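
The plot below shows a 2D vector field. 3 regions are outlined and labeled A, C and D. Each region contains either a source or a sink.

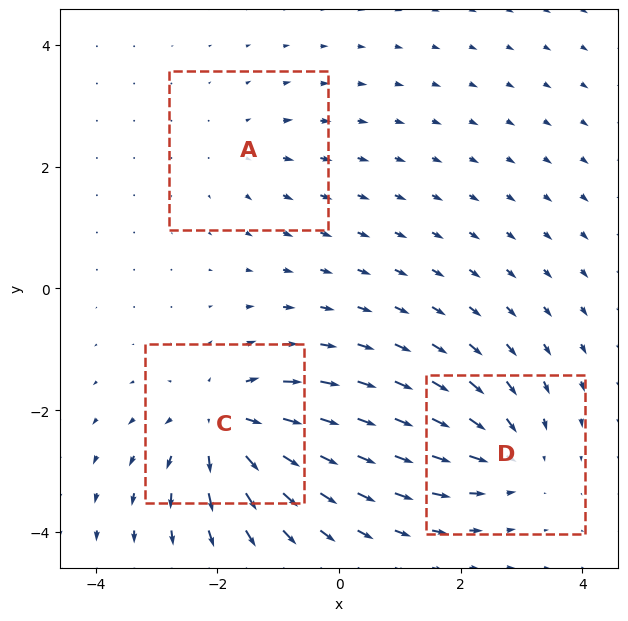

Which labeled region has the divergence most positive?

C

Divergence at each region's feature centre — A: about +2, C: about +5, D: about -3. Region C is most positive.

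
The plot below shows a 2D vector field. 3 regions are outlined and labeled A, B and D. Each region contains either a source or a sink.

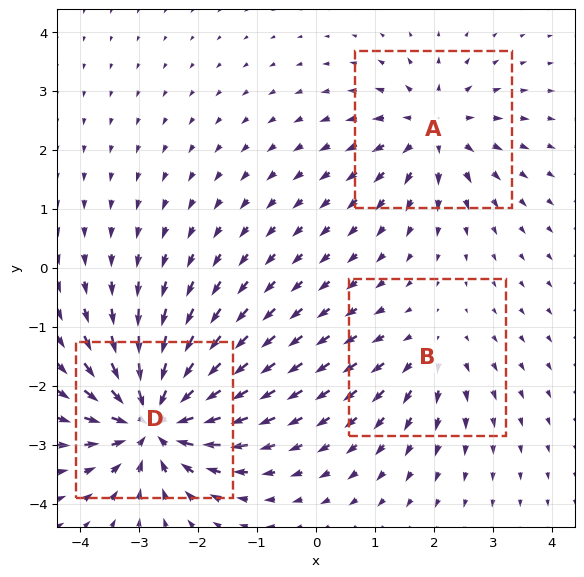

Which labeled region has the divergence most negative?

D

Divergence at each region's feature centre — A: about +4, B: about +2, D: about -6. Region D is most negative.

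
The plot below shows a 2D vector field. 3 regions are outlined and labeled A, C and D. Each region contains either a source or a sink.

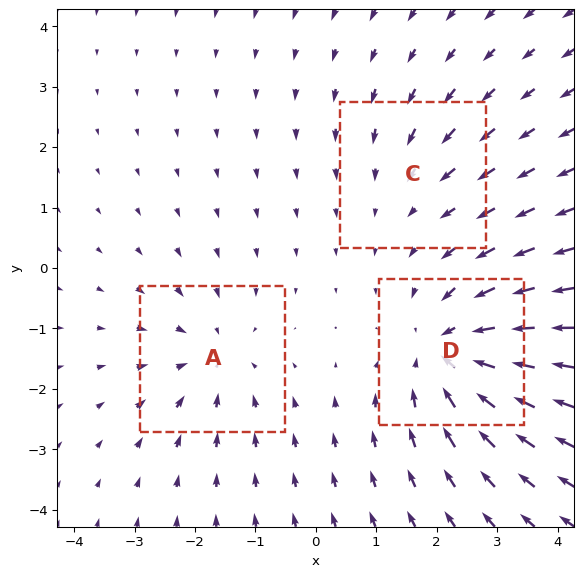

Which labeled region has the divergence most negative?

D

Divergence at each region's feature centre — A: about -3, C: about -2, D: about -5. Region D is most negative.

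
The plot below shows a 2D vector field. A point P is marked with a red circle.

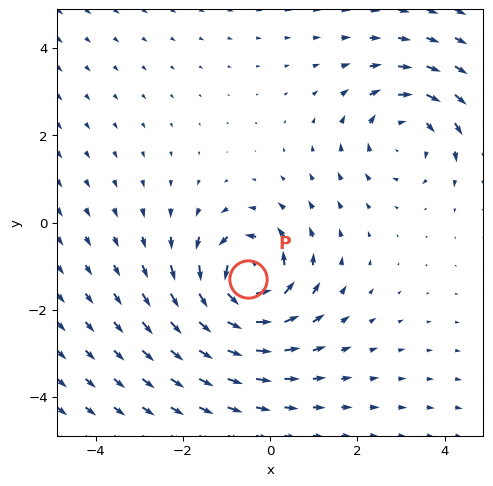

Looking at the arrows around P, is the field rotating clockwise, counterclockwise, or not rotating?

counterclockwise

Near P at (-0.5, -1.3) the arrows circulate counterclockwise. The curl (z-component) there is about +5; positive curl means counterclockwise rotation.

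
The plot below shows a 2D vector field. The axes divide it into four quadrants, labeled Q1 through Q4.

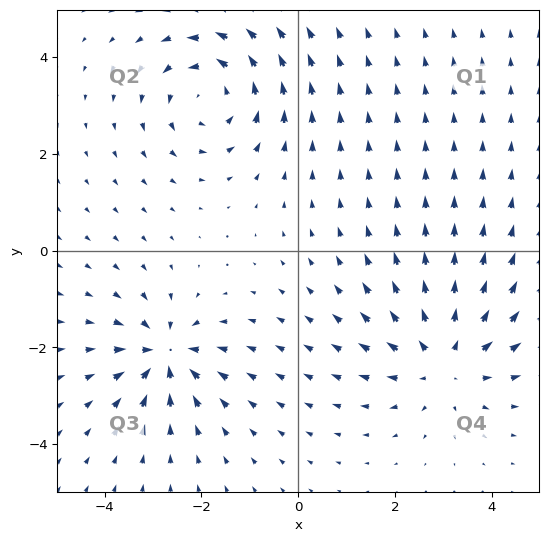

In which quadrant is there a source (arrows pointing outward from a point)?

Q4

The source sits at approximately (3.0, -2.3), which lies in quadrant Q4. The divergence there is about +3, positive as expected for a source.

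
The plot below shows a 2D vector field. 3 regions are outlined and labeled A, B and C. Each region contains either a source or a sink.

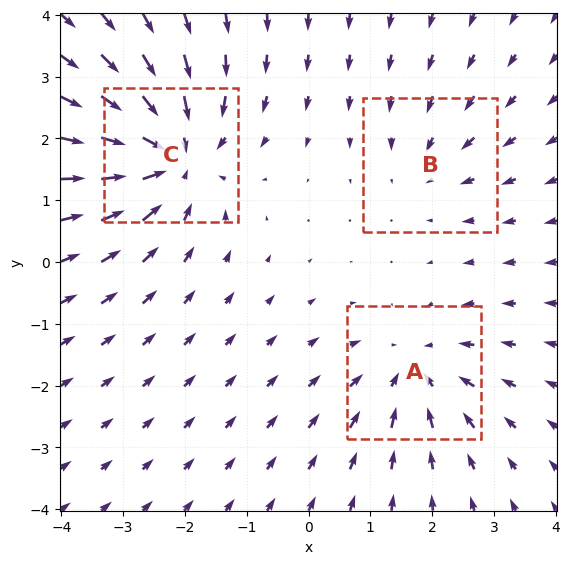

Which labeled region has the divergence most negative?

C

Divergence at each region's feature centre — A: about -3, B: about -2, C: about -5. Region C is most negative.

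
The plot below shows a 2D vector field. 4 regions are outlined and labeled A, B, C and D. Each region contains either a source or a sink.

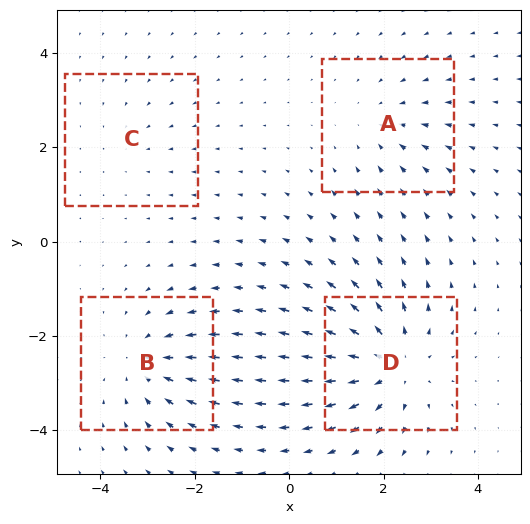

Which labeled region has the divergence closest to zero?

Divergence at each region's feature centre — A: about -3, B: about -5, C: about -2, D: about +6. Region C is closest to zero.

C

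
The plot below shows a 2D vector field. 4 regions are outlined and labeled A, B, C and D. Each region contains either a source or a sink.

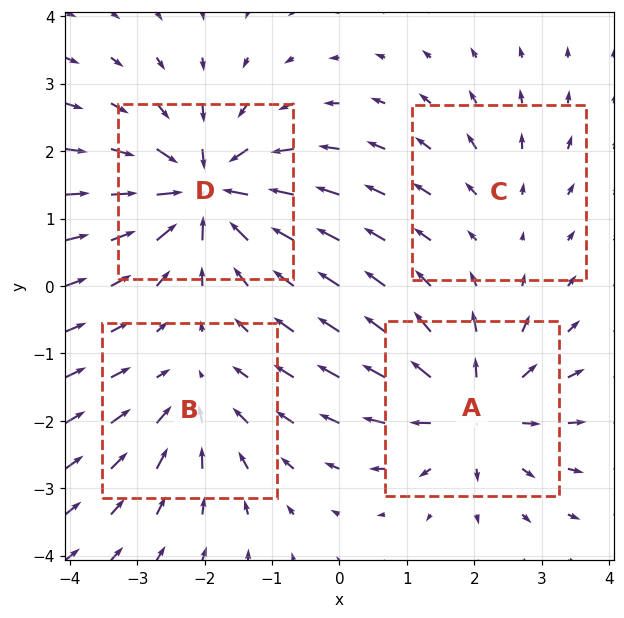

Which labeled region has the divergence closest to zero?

Divergence at each region's feature centre — A: about +6, B: about -3, C: about +2, D: about -7. Region C is closest to zero.

C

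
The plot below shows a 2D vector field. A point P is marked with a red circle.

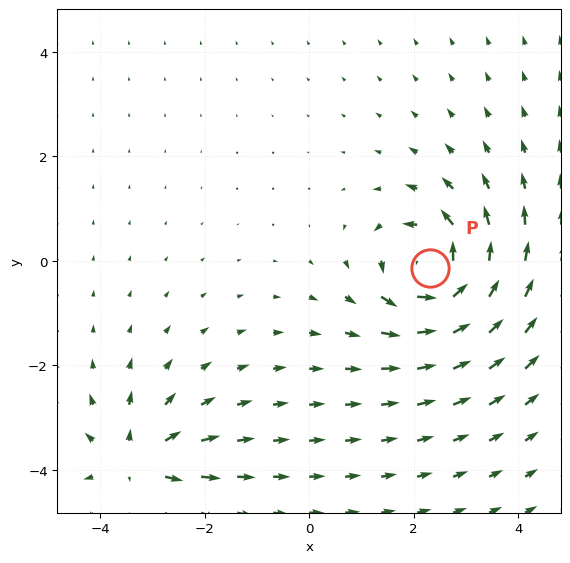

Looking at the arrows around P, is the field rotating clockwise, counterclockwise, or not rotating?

counterclockwise

Near P at (2.3, -0.1) the arrows circulate counterclockwise. The curl (z-component) there is about +6; positive curl means counterclockwise rotation.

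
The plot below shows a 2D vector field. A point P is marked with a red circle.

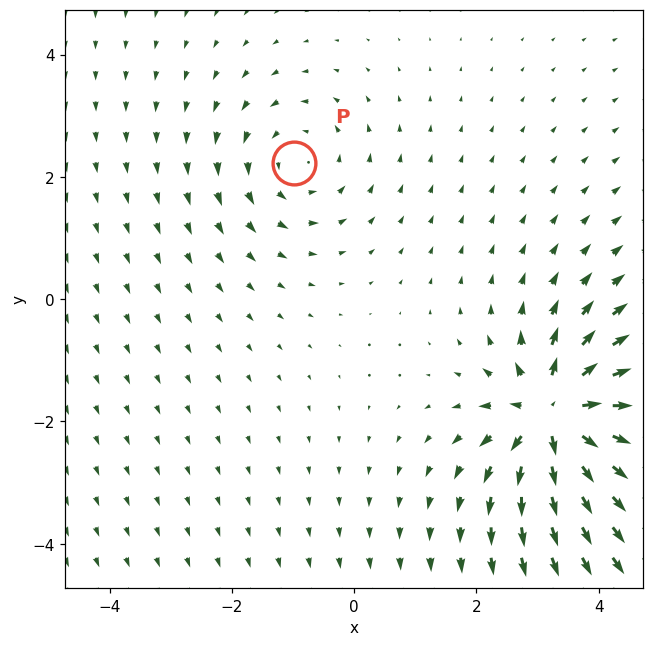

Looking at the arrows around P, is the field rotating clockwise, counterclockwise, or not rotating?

counterclockwise

Near P at (-1.0, 2.2) the arrows circulate counterclockwise. The curl (z-component) there is about +3; positive curl means counterclockwise rotation.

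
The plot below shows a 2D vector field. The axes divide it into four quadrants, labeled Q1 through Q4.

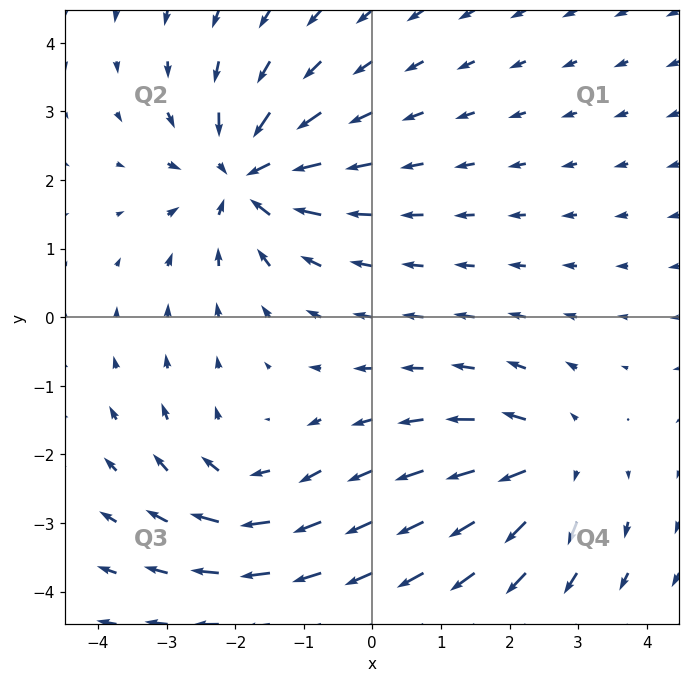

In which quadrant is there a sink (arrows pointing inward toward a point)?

Q2

The sink sits at approximately (-1.8, 2.0), which lies in quadrant Q2. The divergence there is about -5, negative as expected for a sink.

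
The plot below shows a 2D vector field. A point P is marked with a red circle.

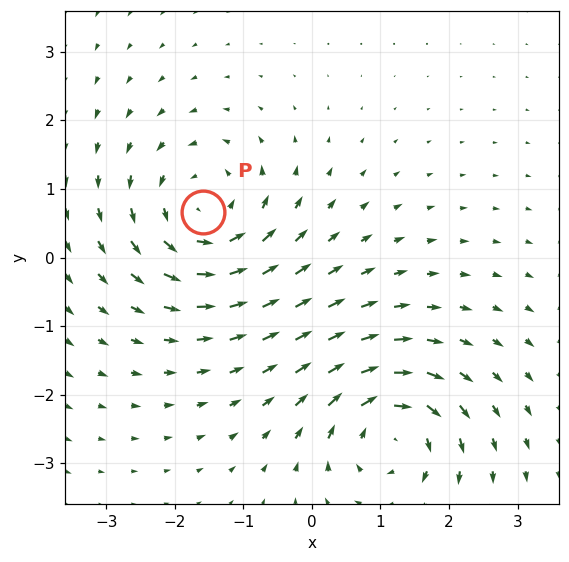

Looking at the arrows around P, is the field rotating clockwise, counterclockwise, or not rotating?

counterclockwise

Near P at (-1.6, 0.7) the arrows circulate counterclockwise. The curl (z-component) there is about +4; positive curl means counterclockwise rotation.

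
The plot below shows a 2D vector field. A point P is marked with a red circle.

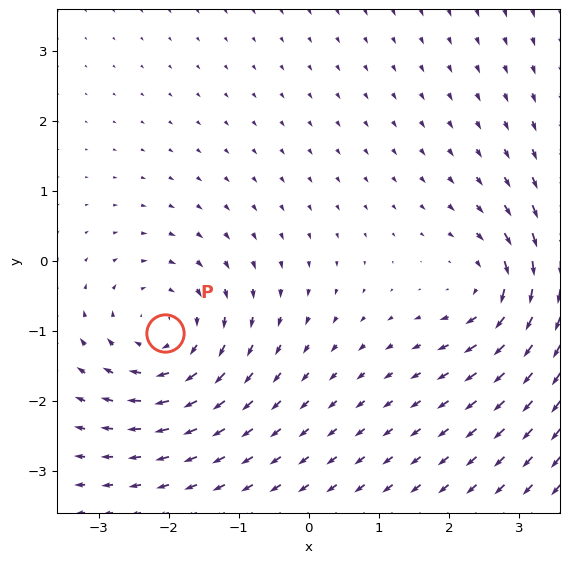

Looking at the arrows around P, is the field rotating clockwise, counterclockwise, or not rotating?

Near P at (-2.1, -1.0) the arrows circulate clockwise. The curl (z-component) there is about -4; negative curl means clockwise rotation.

clockwise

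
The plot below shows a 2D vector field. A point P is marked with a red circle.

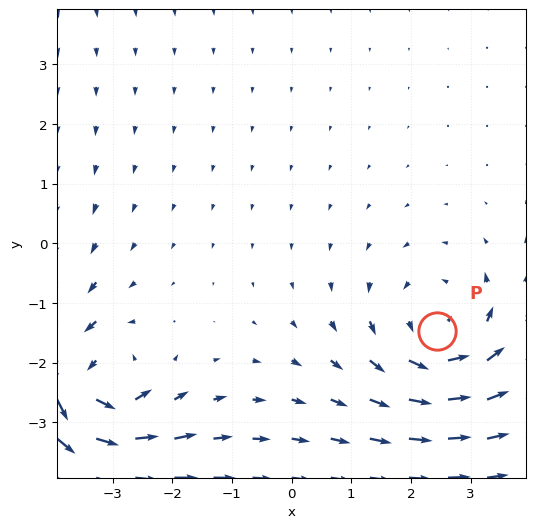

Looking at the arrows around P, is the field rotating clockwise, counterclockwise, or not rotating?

Near P at (2.4, -1.5) the arrows circulate counterclockwise. The curl (z-component) there is about +3; positive curl means counterclockwise rotation.

counterclockwise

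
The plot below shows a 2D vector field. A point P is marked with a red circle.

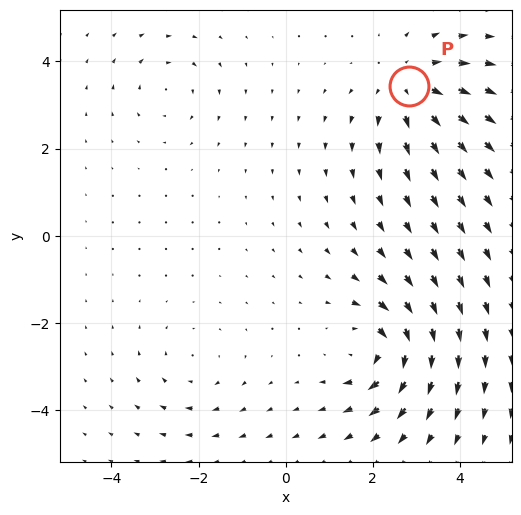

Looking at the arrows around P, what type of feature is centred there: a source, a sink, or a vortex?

At P (2.8, 3.4) the arrows spread outward. Divergence about +4, curl ≈0 — positive divergence with near-zero curl is a source.

source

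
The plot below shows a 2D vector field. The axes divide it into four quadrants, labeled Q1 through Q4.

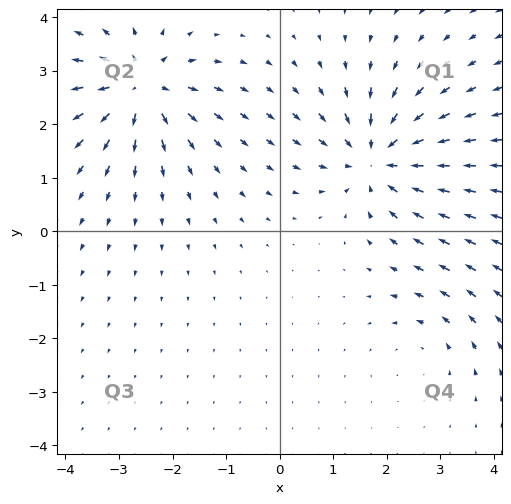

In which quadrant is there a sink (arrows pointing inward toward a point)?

The sink sits at approximately (1.8, 1.4), which lies in quadrant Q1. The divergence there is about -5, negative as expected for a sink.

Q1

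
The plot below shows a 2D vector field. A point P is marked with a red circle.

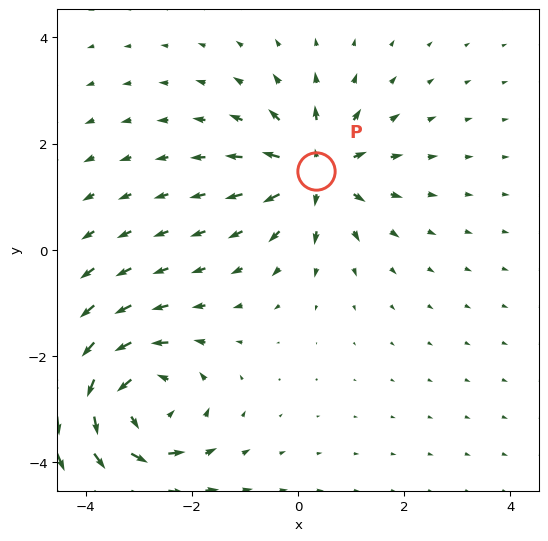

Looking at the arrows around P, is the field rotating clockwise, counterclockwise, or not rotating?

Near P at (0.3, 1.5) the arrows show no circulation. The curl there is ≈0.

not rotating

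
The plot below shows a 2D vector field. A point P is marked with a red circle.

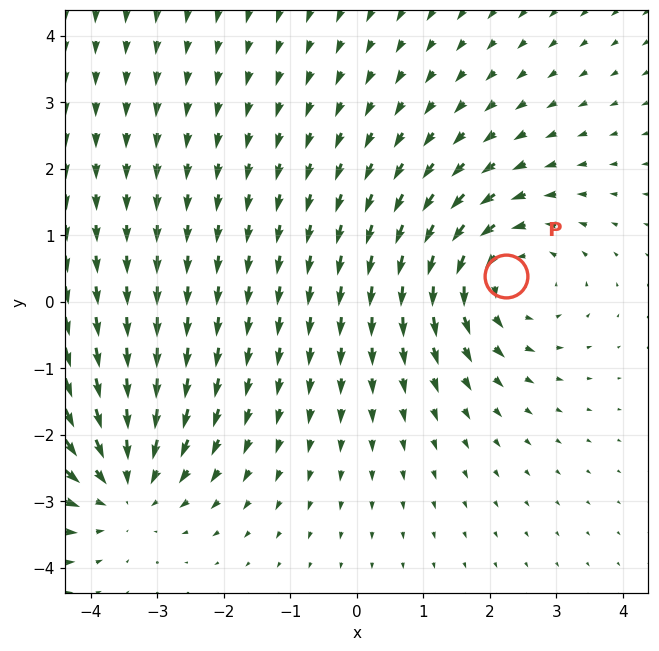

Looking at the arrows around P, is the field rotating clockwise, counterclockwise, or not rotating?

Near P at (2.2, 0.4) the arrows circulate counterclockwise. The curl (z-component) there is about +4; positive curl means counterclockwise rotation.

counterclockwise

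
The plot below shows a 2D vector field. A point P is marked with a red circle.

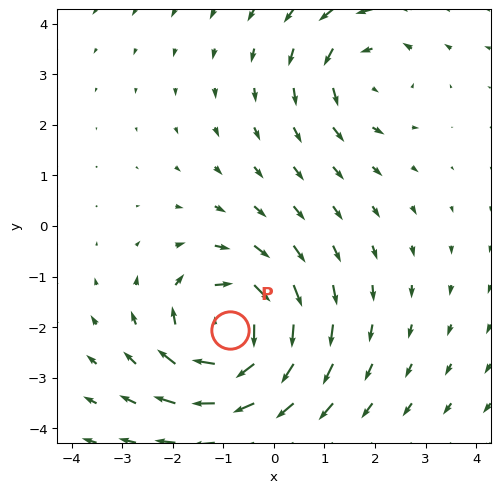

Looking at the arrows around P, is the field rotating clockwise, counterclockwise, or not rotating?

clockwise

Near P at (-0.9, -2.1) the arrows circulate clockwise. The curl (z-component) there is about -4; negative curl means clockwise rotation.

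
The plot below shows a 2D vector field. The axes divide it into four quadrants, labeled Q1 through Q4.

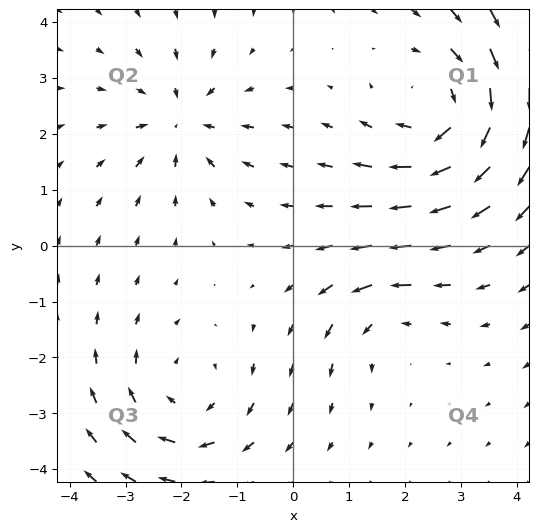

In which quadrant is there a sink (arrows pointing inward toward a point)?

Q2

The sink sits at approximately (-2.0, 2.2), which lies in quadrant Q2. The divergence there is about -4, negative as expected for a sink.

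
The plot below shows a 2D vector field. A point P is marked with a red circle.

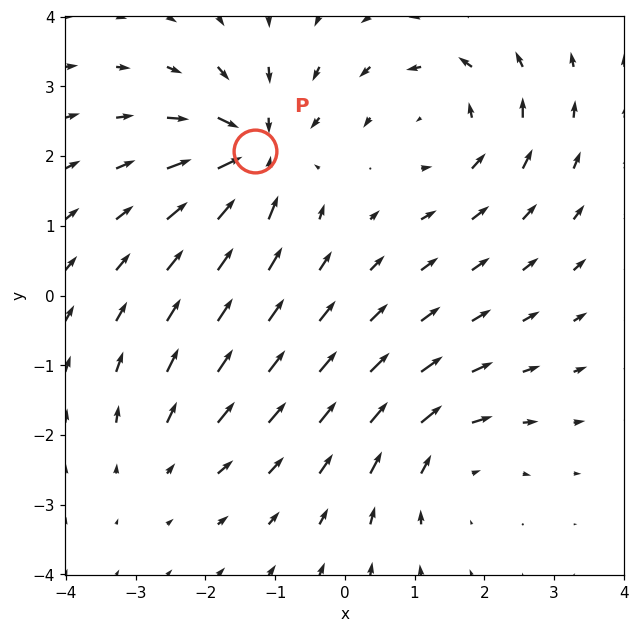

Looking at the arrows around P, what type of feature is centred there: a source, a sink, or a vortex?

sink

At P (-1.3, 2.1) the arrows converge inward. Divergence about -6, curl ≈0 — negative divergence with near-zero curl is a sink.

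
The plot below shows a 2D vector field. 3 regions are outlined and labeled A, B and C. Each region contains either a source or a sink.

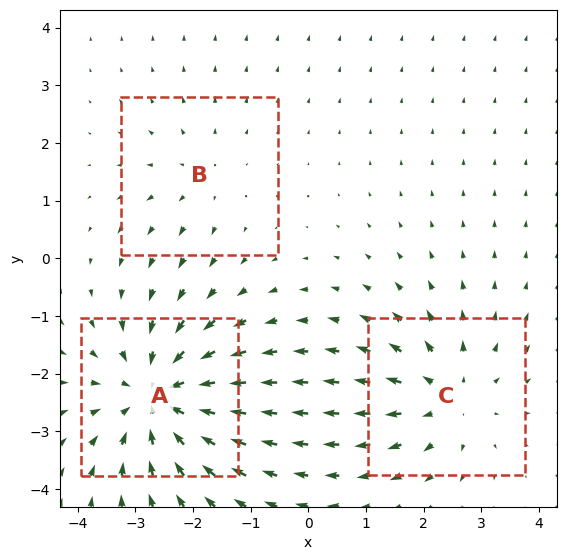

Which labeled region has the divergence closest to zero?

Divergence at each region's feature centre — A: about -5, B: about +2, C: about +3. Region B is closest to zero.

B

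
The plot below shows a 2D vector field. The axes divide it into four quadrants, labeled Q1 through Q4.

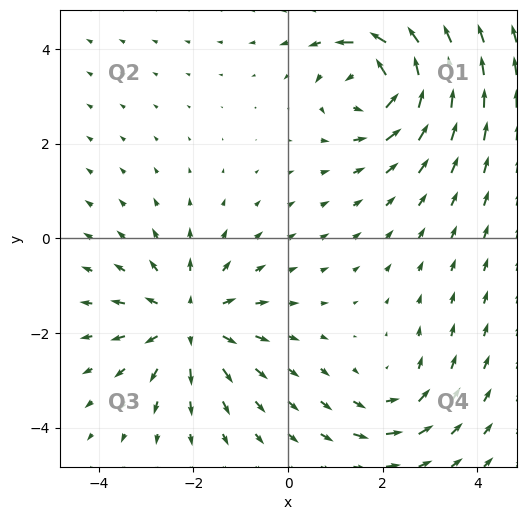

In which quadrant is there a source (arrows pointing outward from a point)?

The source sits at approximately (-2.1, -1.8), which lies in quadrant Q3. The divergence there is about +4, positive as expected for a source.

Q3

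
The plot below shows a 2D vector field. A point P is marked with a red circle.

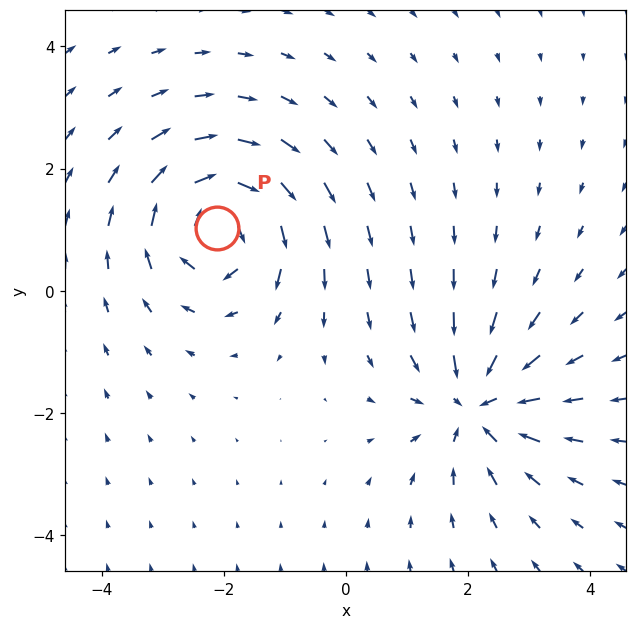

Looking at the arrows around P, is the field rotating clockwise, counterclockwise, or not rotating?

clockwise

Near P at (-2.1, 1.0) the arrows circulate clockwise. The curl (z-component) there is about -6; negative curl means clockwise rotation.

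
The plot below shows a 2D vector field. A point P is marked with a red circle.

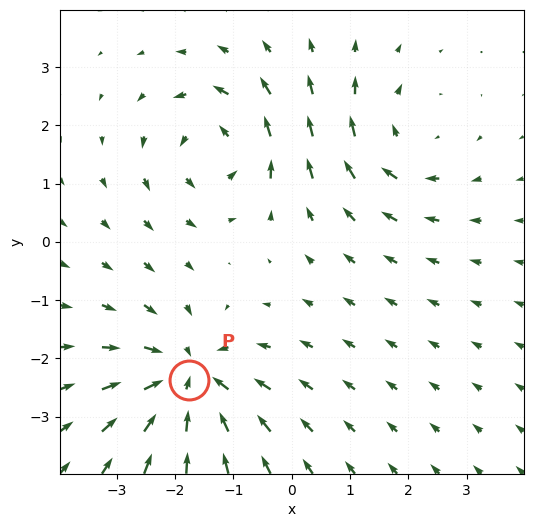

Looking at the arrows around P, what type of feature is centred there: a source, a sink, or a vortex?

sink

At P (-1.8, -2.4) the arrows converge inward. Divergence about -4, curl ≈0 — negative divergence with near-zero curl is a sink.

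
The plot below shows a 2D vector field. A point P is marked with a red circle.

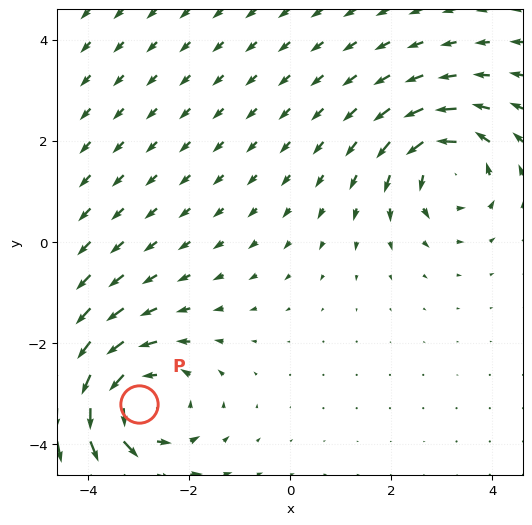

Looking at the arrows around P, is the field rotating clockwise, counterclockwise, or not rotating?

counterclockwise

Near P at (-3.0, -3.2) the arrows circulate counterclockwise. The curl (z-component) there is about +4; positive curl means counterclockwise rotation.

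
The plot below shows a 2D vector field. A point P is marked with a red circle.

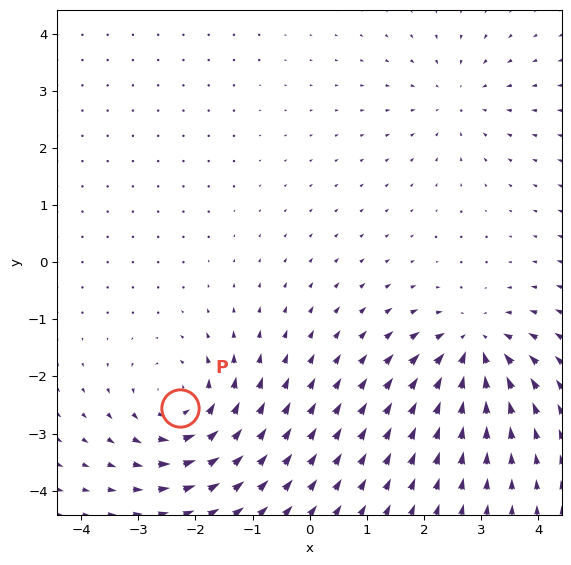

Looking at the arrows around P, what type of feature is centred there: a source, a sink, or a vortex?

At P (-2.3, -2.6) the arrows circulate counterclockwise. Divergence ≈0, curl about +5 — near-zero divergence with nonzero curl is a vortex.

vortex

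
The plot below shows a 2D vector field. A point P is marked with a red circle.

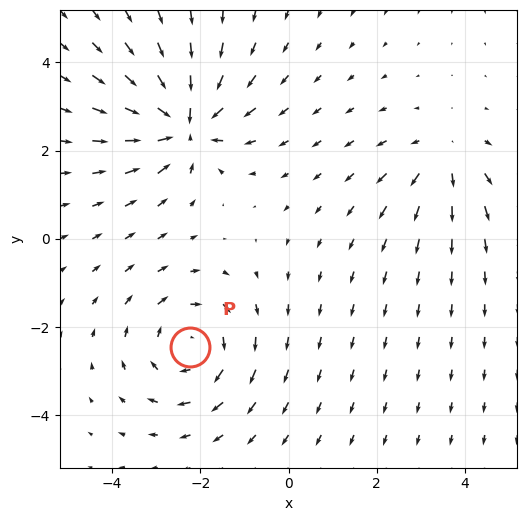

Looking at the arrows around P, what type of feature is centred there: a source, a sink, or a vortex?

vortex

At P (-2.2, -2.4) the arrows circulate clockwise. Divergence ≈0, curl about -4 — near-zero divergence with nonzero curl is a vortex.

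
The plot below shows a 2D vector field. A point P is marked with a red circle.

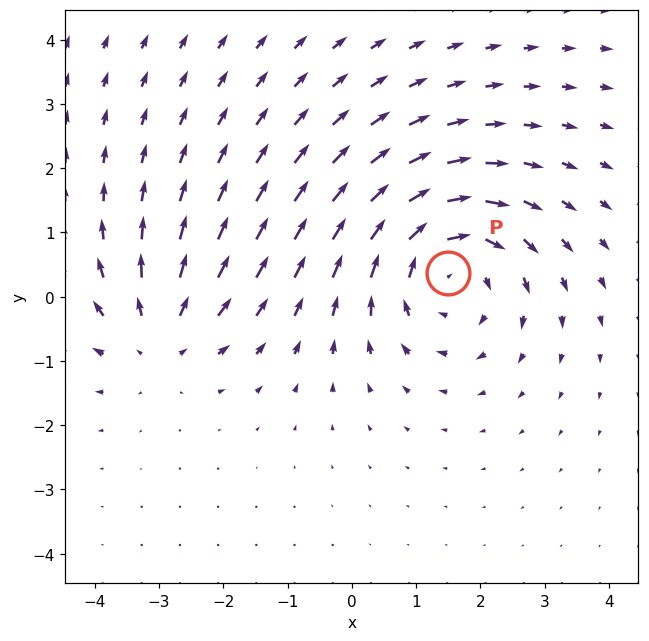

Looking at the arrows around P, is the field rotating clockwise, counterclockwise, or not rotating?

clockwise

Near P at (1.5, 0.4) the arrows circulate clockwise. The curl (z-component) there is about -4; negative curl means clockwise rotation.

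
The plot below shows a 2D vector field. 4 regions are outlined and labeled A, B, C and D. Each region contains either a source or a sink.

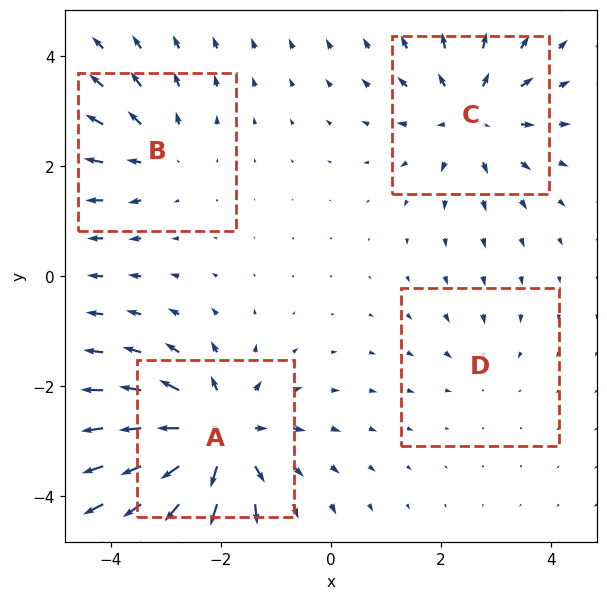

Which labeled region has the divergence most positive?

Divergence at each region's feature centre — A: about +8, B: about +4, C: about +5, D: about -2. Region A is most positive.

A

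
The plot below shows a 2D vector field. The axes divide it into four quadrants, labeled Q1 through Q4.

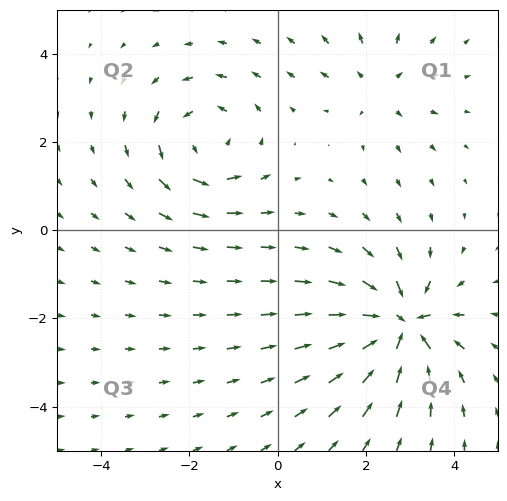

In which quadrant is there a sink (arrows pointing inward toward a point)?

Q4

The sink sits at approximately (2.8, -2.1), which lies in quadrant Q4. The divergence there is about -7, negative as expected for a sink.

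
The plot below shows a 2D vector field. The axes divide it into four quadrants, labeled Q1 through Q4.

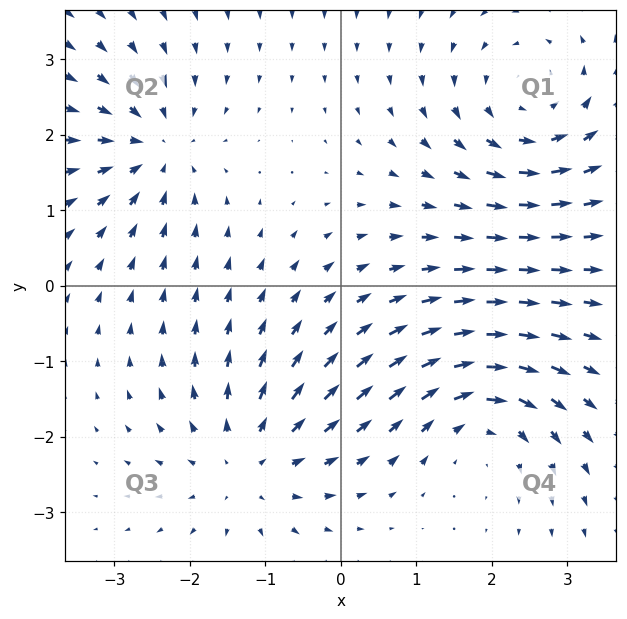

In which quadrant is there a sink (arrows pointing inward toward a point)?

Q2

The sink sits at approximately (-2.5, 1.8), which lies in quadrant Q2. The divergence there is about -5, negative as expected for a sink.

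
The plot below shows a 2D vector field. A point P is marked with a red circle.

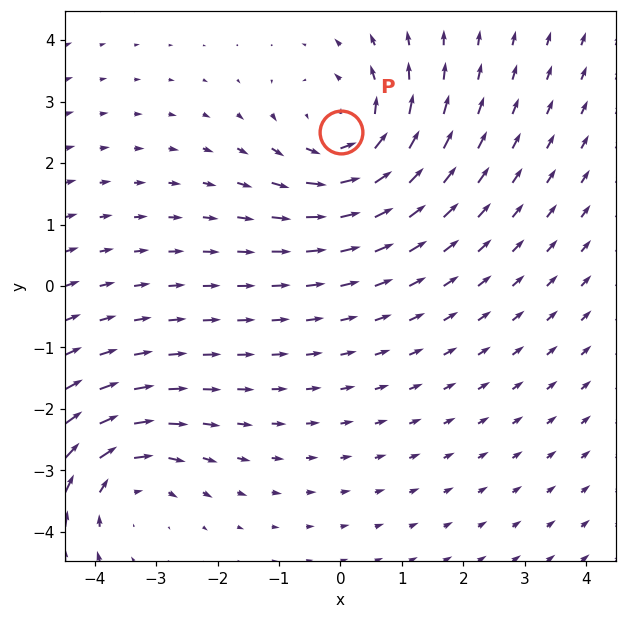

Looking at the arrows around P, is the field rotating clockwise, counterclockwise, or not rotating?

Near P at (0.0, 2.5) the arrows circulate counterclockwise. The curl (z-component) there is about +4; positive curl means counterclockwise rotation.

counterclockwise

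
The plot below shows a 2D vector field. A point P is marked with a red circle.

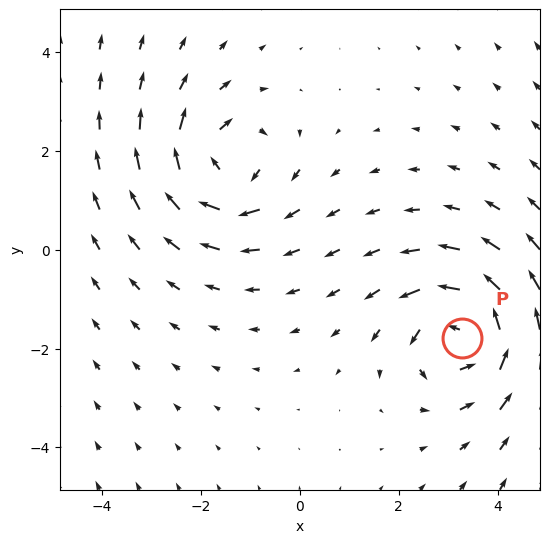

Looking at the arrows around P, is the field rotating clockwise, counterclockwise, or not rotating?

counterclockwise

Near P at (3.3, -1.8) the arrows circulate counterclockwise. The curl (z-component) there is about +4; positive curl means counterclockwise rotation.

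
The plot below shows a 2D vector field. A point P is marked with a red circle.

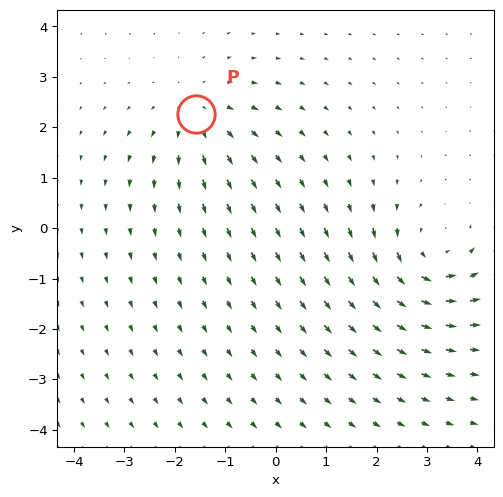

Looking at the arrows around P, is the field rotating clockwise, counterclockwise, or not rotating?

Near P at (-1.6, 2.3) the arrows show no circulation. The curl there is ≈0.

not rotating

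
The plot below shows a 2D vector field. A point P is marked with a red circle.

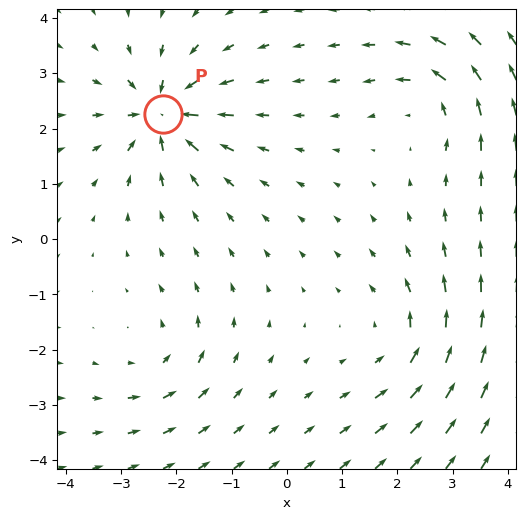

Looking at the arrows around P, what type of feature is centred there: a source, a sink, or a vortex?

At P (-2.2, 2.3) the arrows converge inward. Divergence about -6, curl ≈0 — negative divergence with near-zero curl is a sink.

sink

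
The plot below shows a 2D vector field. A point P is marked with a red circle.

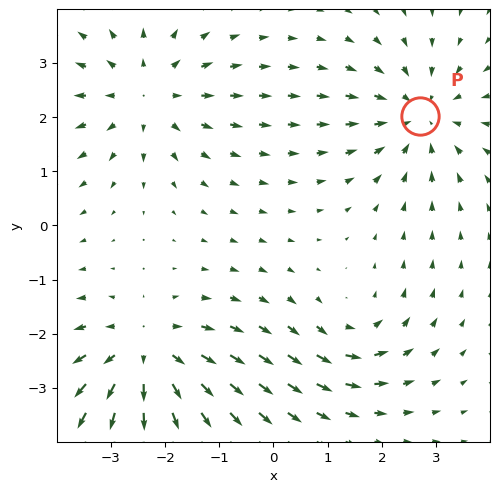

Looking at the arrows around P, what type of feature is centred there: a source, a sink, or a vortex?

At P (2.7, 2.0) the arrows converge inward. Divergence about -4, curl ≈0 — negative divergence with near-zero curl is a sink.

sink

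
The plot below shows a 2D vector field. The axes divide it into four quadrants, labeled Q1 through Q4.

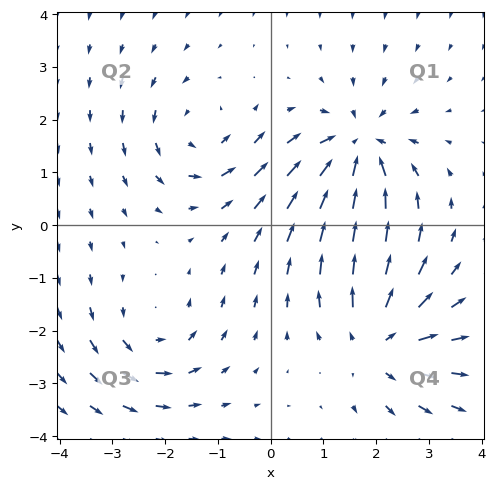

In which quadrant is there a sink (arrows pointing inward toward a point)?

Q1

The sink sits at approximately (1.7, 1.5), which lies in quadrant Q1. The divergence there is about -6, negative as expected for a sink.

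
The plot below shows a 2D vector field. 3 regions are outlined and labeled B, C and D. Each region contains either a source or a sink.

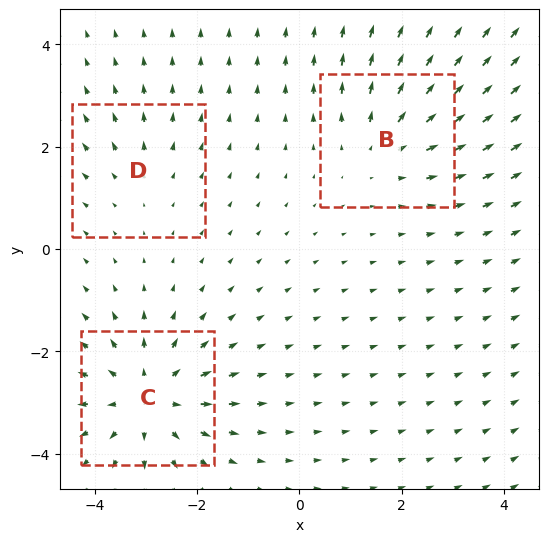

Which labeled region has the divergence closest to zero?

Divergence at each region's feature centre — B: about +3, C: about +5, D: about +2. Region D is closest to zero.

D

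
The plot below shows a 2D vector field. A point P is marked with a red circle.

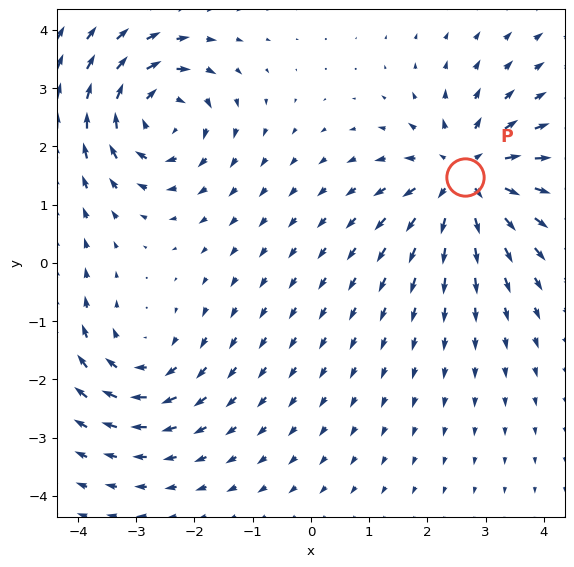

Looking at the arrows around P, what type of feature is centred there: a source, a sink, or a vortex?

source

At P (2.6, 1.5) the arrows spread outward. Divergence about +5, curl ≈0 — positive divergence with near-zero curl is a source.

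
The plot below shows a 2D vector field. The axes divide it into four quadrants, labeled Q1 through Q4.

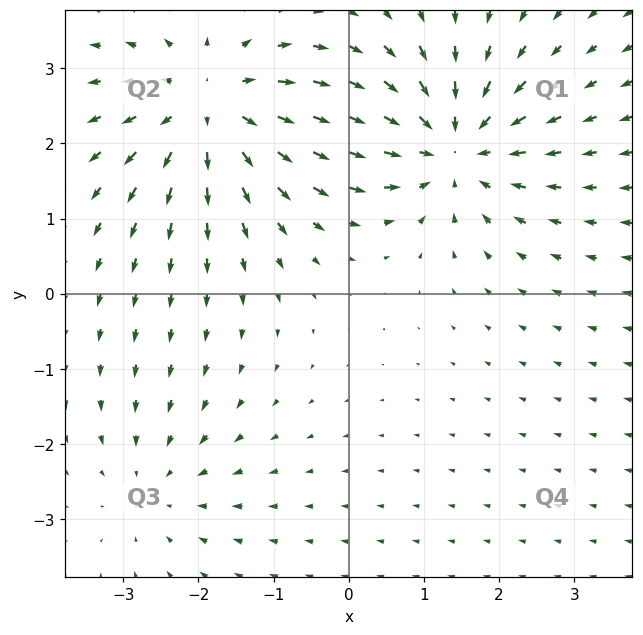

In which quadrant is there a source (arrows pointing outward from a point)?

The source sits at approximately (-1.8, 2.5), which lies in quadrant Q2. The divergence there is about +5, positive as expected for a source.

Q2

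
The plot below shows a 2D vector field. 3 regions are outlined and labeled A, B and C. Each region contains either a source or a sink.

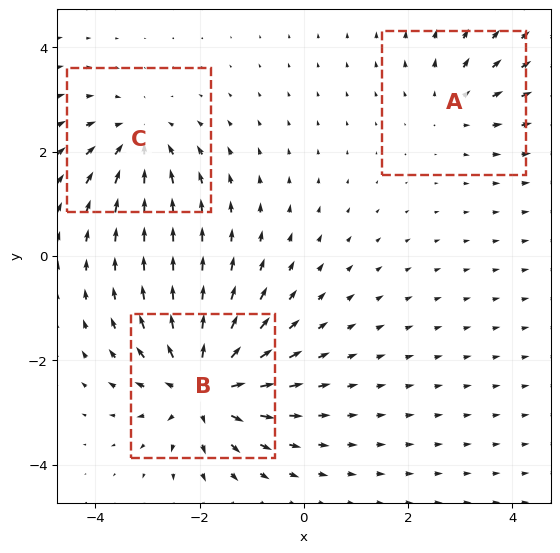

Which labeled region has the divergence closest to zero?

A

Divergence at each region's feature centre — A: about +2, B: about +5, C: about -3. Region A is closest to zero.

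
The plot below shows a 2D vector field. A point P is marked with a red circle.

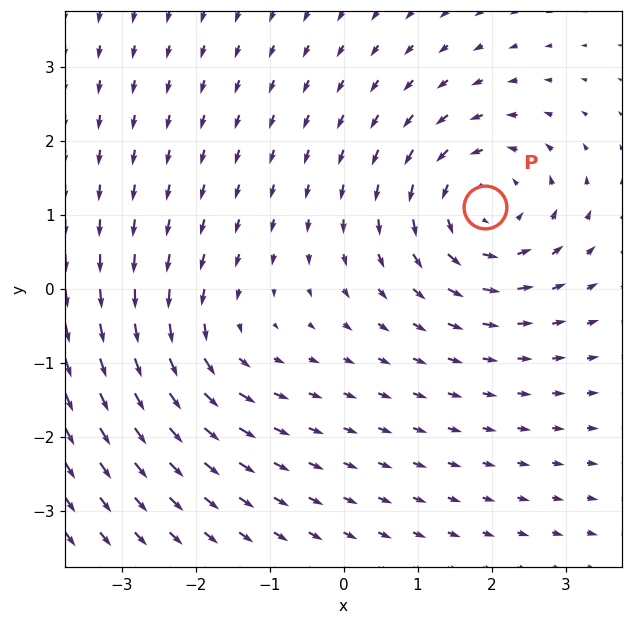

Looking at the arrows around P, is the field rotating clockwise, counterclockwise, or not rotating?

counterclockwise

Near P at (1.9, 1.1) the arrows circulate counterclockwise. The curl (z-component) there is about +5; positive curl means counterclockwise rotation.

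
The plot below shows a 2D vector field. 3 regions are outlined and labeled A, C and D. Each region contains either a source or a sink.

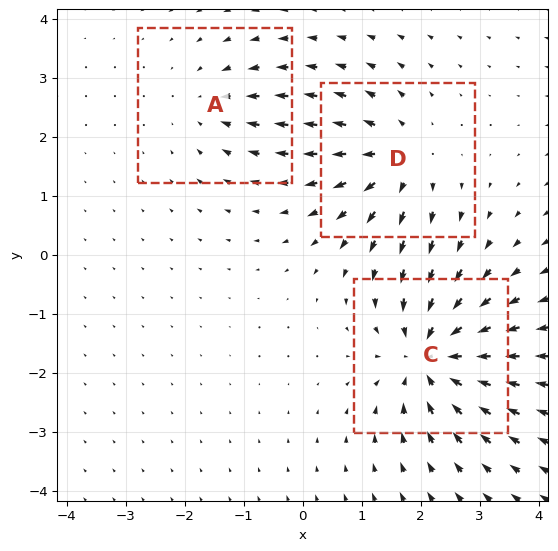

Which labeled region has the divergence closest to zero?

Divergence at each region's feature centre — A: about -2, C: about -5, D: about +4. Region A is closest to zero.

A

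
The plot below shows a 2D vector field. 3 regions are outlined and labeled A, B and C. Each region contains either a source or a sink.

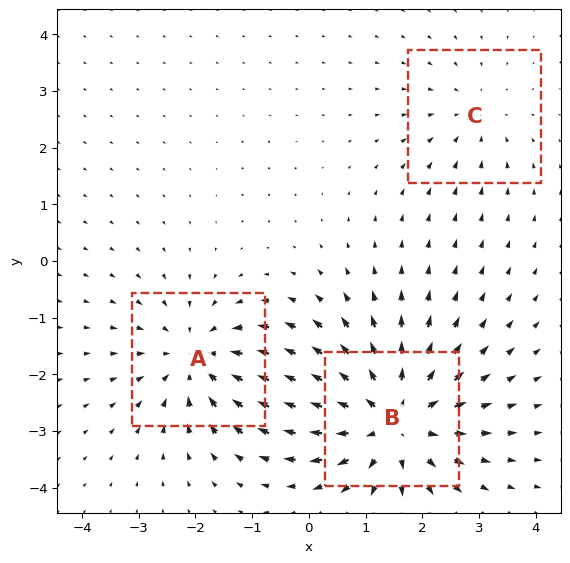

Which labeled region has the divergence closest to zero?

C

Divergence at each region's feature centre — A: about -3, B: about +4, C: about -2. Region C is closest to zero.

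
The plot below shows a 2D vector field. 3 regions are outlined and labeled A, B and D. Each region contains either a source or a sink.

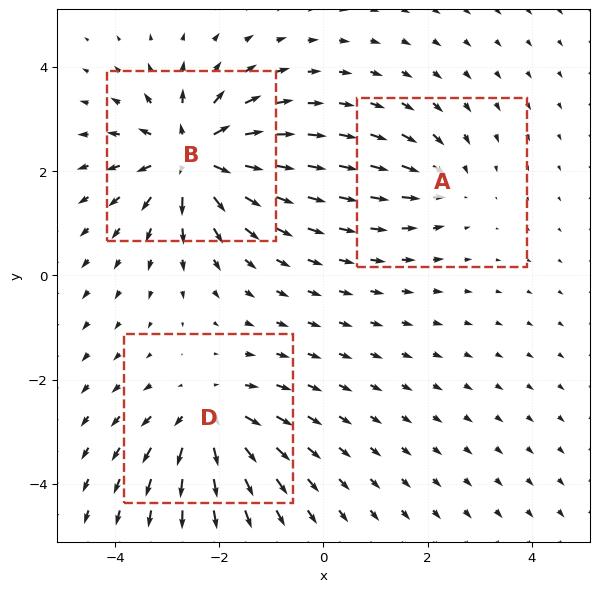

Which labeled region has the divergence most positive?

B

Divergence at each region's feature centre — A: about -3, B: about +6, D: about +4. Region B is most positive.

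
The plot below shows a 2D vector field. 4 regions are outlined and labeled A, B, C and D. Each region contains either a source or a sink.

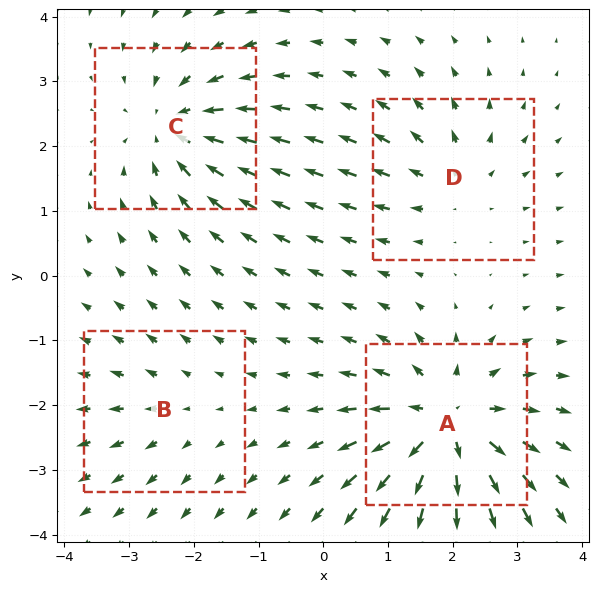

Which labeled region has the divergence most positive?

Divergence at each region's feature centre — A: about +7, B: about +2, C: about -5, D: about +4. Region A is most positive.

A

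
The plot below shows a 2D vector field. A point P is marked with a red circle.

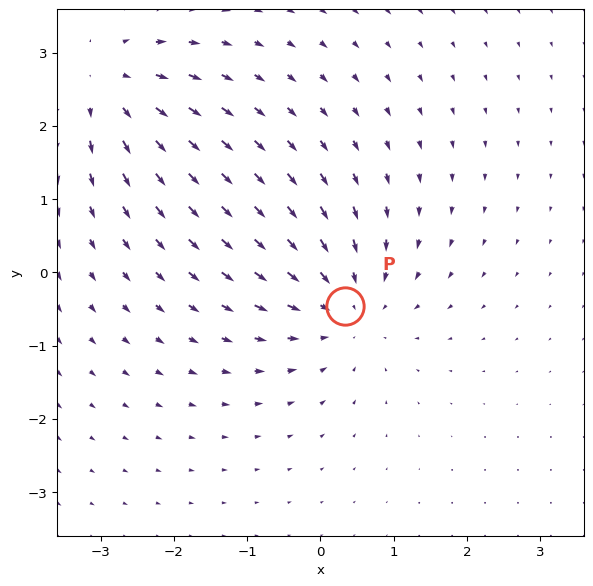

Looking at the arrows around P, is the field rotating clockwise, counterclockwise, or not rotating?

Near P at (0.3, -0.5) the arrows show no circulation. The curl there is ≈0.

not rotating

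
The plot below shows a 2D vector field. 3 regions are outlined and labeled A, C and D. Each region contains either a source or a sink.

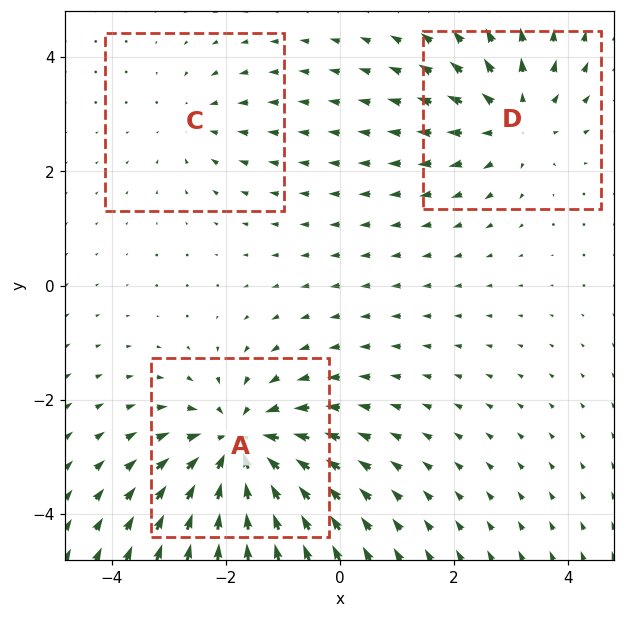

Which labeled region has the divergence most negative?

A

Divergence at each region's feature centre — A: about -5, C: about -2, D: about +3. Region A is most negative.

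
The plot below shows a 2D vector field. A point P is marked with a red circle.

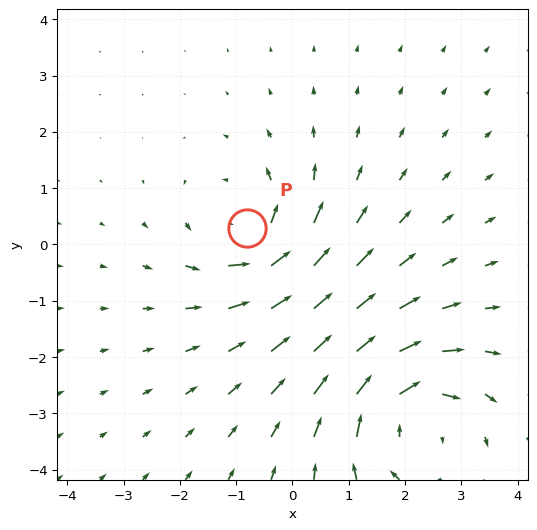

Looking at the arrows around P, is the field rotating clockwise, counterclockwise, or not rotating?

counterclockwise

Near P at (-0.8, 0.3) the arrows circulate counterclockwise. The curl (z-component) there is about +4; positive curl means counterclockwise rotation.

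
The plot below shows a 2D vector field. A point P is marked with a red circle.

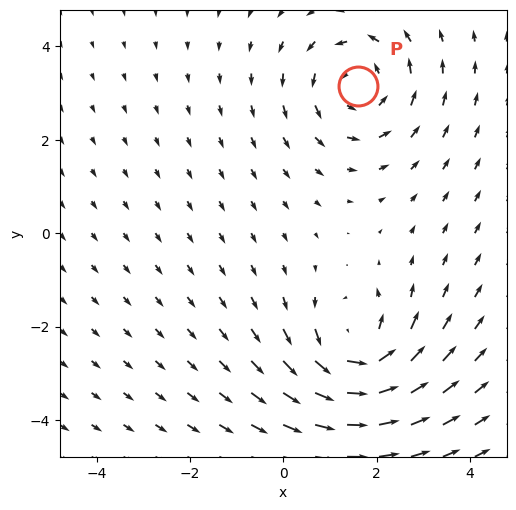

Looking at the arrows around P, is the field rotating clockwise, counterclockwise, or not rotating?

counterclockwise

Near P at (1.6, 3.2) the arrows circulate counterclockwise. The curl (z-component) there is about +4; positive curl means counterclockwise rotation.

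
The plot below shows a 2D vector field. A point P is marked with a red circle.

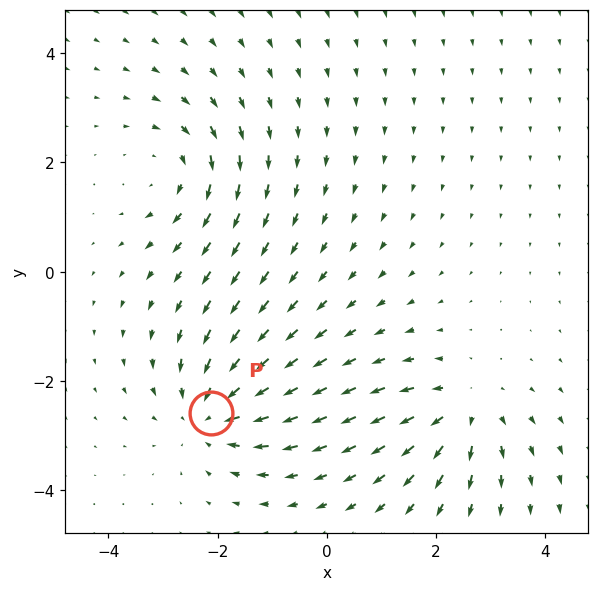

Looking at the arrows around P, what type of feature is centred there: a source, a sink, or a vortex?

At P (-2.1, -2.6) the arrows converge inward. Divergence about -4, curl ≈0 — negative divergence with near-zero curl is a sink.

sink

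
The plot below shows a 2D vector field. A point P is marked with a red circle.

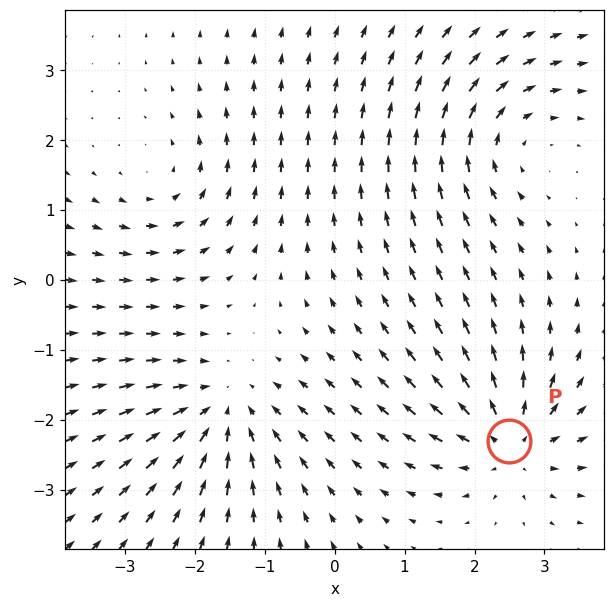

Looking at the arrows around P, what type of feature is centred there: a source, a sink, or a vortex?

At P (2.5, -2.3) the arrows spread outward. Divergence about +5, curl ≈0 — positive divergence with near-zero curl is a source.

source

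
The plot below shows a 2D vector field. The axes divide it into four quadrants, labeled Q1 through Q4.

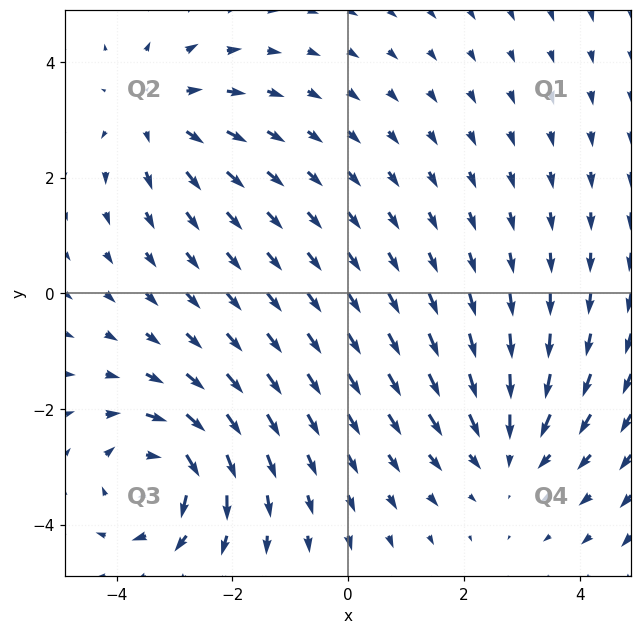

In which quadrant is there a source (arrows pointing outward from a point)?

Q2

The source sits at approximately (-3.3, 3.1), which lies in quadrant Q2. The divergence there is about +3, positive as expected for a source.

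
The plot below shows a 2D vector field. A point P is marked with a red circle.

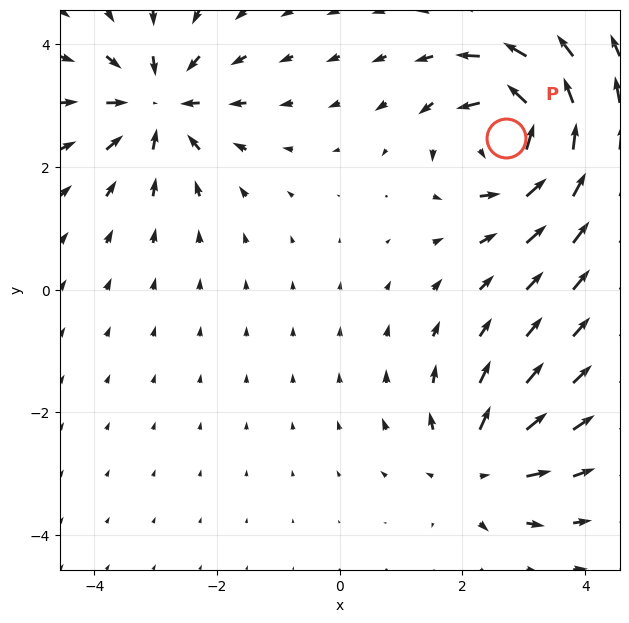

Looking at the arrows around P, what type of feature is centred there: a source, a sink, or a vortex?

vortex

At P (2.7, 2.5) the arrows circulate counterclockwise. Divergence ≈0, curl about +6 — near-zero divergence with nonzero curl is a vortex.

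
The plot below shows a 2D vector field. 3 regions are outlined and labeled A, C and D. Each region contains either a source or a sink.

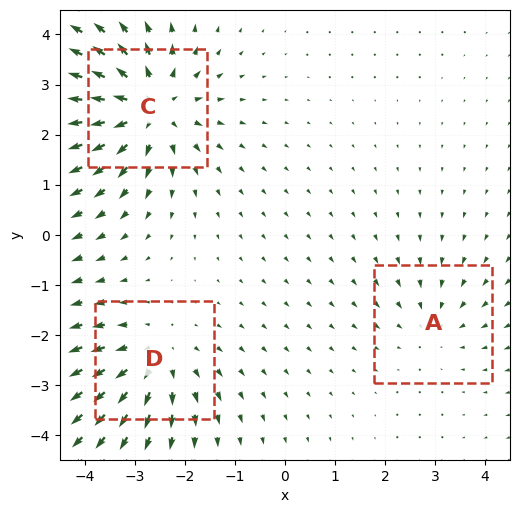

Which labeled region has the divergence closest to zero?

Divergence at each region's feature centre — A: about -2, C: about +5, D: about +3. Region A is closest to zero.

A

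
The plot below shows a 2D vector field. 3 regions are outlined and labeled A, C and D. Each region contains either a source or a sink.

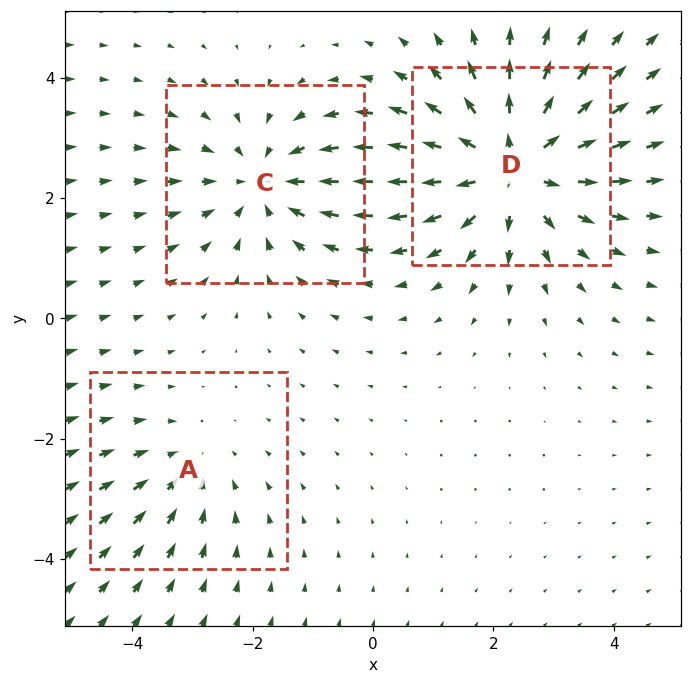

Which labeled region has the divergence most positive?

D

Divergence at each region's feature centre — A: about -2, C: about -3, D: about +4. Region D is most positive.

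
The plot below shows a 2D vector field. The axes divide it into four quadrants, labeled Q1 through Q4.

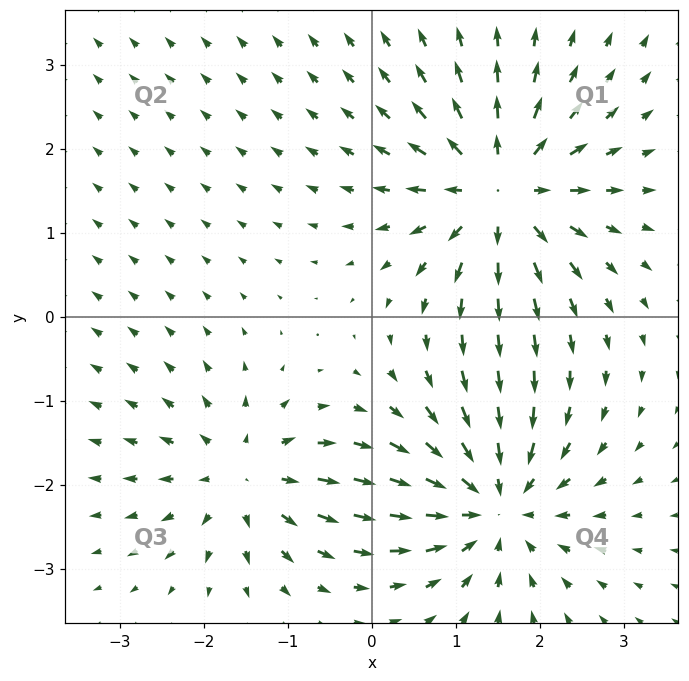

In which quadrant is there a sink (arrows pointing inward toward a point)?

The sink sits at approximately (1.5, -2.2), which lies in quadrant Q4. The divergence there is about -6, negative as expected for a sink.

Q4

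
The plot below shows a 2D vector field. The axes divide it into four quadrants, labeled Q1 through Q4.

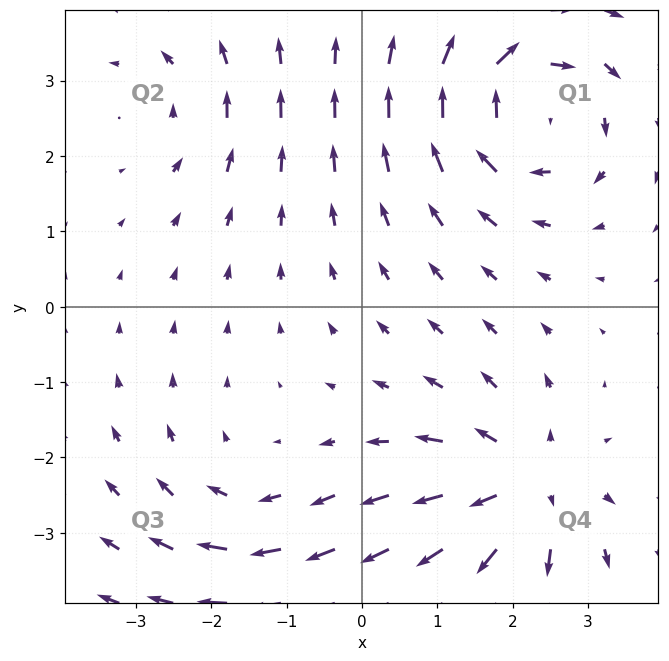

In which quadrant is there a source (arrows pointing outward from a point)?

The source sits at approximately (2.2, -2.4), which lies in quadrant Q4. The divergence there is about +5, positive as expected for a source.

Q4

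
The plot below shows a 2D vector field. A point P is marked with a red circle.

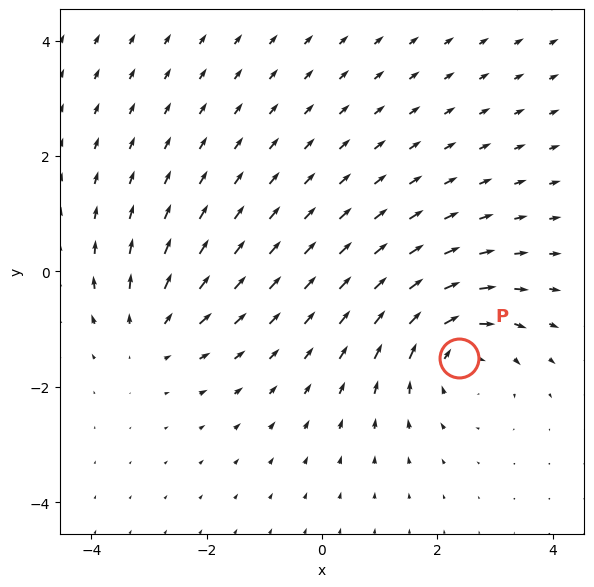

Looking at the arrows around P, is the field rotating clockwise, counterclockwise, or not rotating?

Near P at (2.4, -1.5) the arrows circulate clockwise. The curl (z-component) there is about -4; negative curl means clockwise rotation.

clockwise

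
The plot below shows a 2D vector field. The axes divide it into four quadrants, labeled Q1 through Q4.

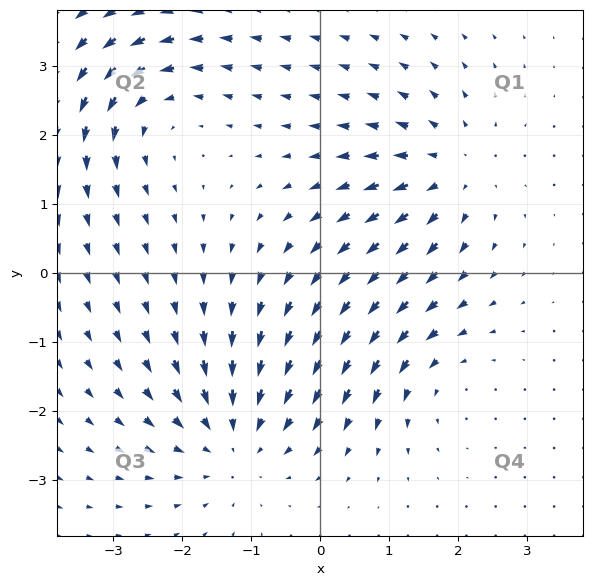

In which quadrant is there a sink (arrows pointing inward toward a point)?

Q3

The sink sits at approximately (-1.3, -2.4), which lies in quadrant Q3. The divergence there is about -4, negative as expected for a sink.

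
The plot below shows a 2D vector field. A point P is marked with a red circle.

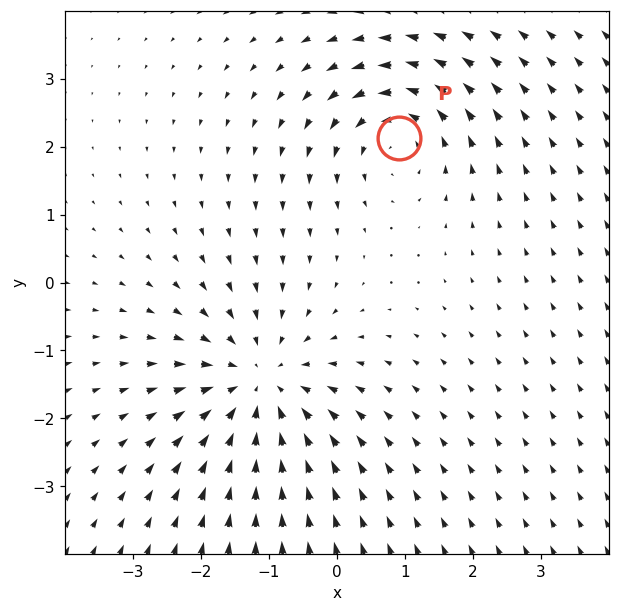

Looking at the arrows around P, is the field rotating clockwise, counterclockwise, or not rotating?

Near P at (0.9, 2.1) the arrows circulate counterclockwise. The curl (z-component) there is about +4; positive curl means counterclockwise rotation.

counterclockwise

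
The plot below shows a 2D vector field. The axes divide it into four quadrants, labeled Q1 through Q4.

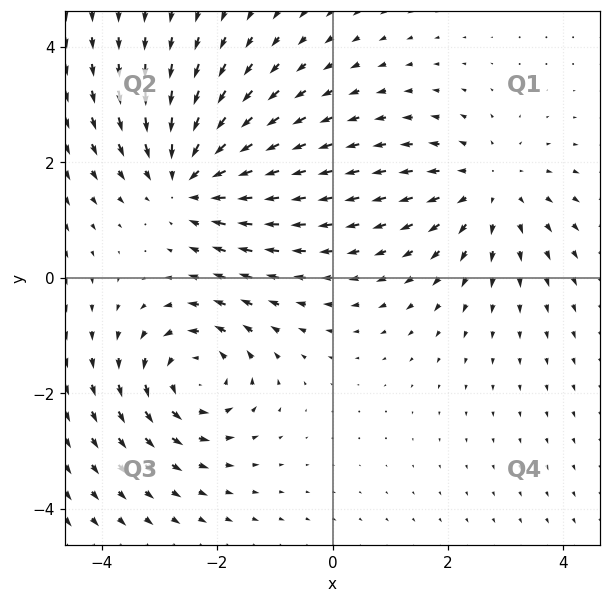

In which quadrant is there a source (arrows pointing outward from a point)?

Q1

The source sits at approximately (2.7, 1.6), which lies in quadrant Q1. The divergence there is about +2, positive as expected for a source.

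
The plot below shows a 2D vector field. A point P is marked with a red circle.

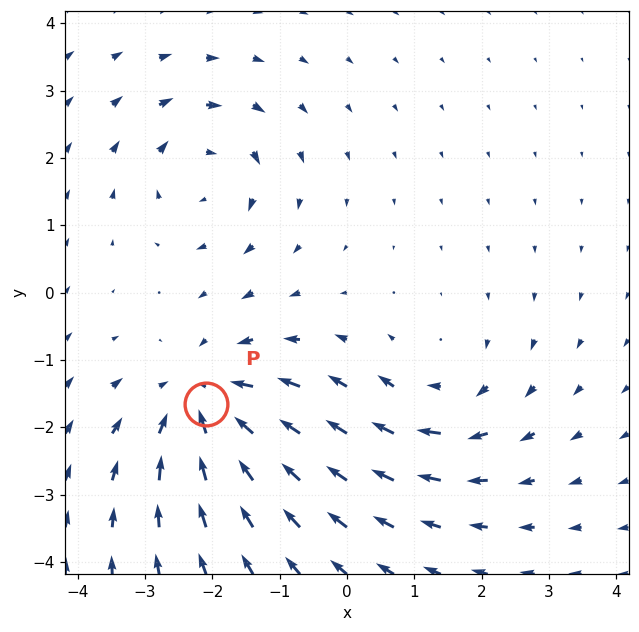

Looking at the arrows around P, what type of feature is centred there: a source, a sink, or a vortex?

At P (-2.1, -1.7) the arrows converge inward. Divergence about -4, curl ≈0 — negative divergence with near-zero curl is a sink.

sink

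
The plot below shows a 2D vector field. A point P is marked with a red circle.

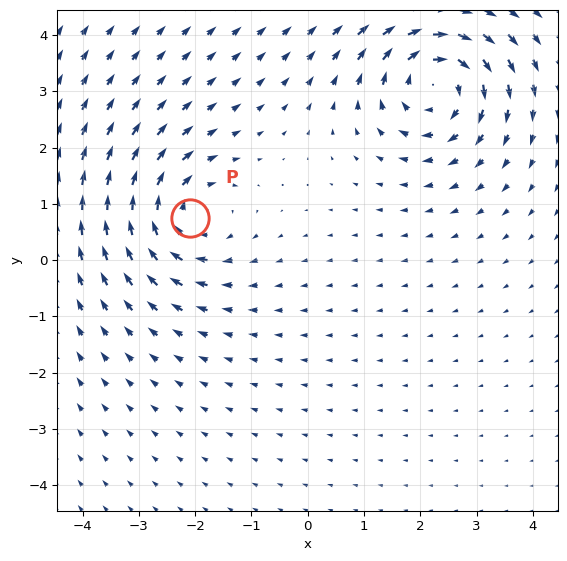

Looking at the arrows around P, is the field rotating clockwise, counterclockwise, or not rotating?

Near P at (-2.1, 0.8) the arrows circulate clockwise. The curl (z-component) there is about -4; negative curl means clockwise rotation.

clockwise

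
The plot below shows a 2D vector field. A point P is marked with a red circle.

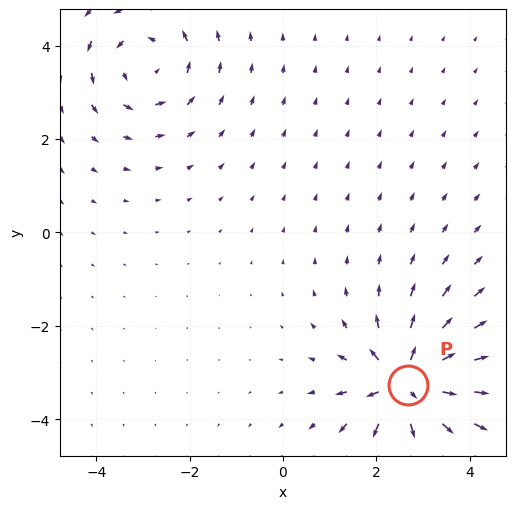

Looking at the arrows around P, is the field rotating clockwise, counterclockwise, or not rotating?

not rotating

Near P at (2.7, -3.3) the arrows show no circulation. The curl there is ≈0.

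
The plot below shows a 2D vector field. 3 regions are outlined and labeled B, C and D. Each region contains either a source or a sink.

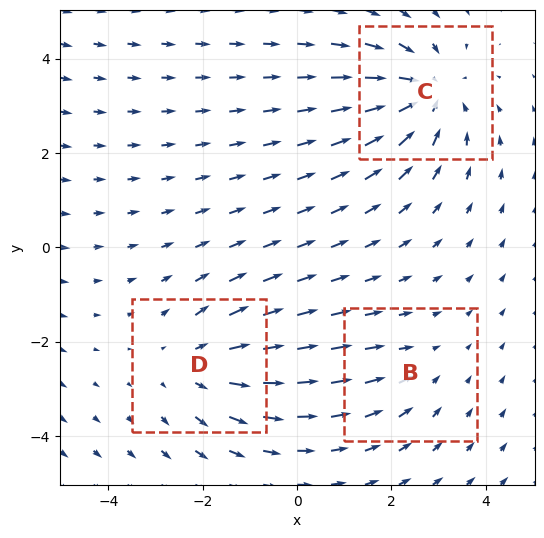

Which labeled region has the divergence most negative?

C

Divergence at each region's feature centre — B: about -2, C: about -4, D: about +3. Region C is most negative.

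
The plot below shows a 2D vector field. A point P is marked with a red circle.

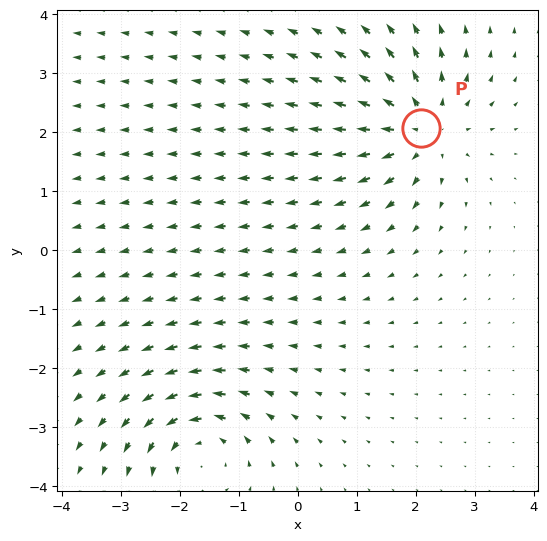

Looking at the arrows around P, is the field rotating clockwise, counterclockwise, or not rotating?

Near P at (2.1, 2.1) the arrows show no circulation. The curl there is ≈0.

not rotating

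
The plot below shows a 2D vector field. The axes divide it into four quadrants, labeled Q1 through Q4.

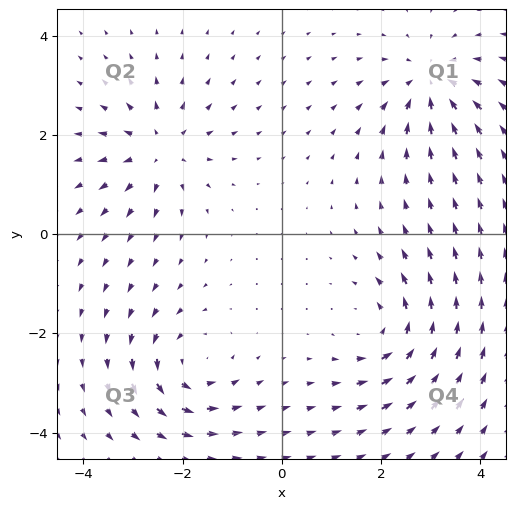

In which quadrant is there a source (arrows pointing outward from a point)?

Q2

The source sits at approximately (-2.5, 1.7), which lies in quadrant Q2. The divergence there is about +5, positive as expected for a source.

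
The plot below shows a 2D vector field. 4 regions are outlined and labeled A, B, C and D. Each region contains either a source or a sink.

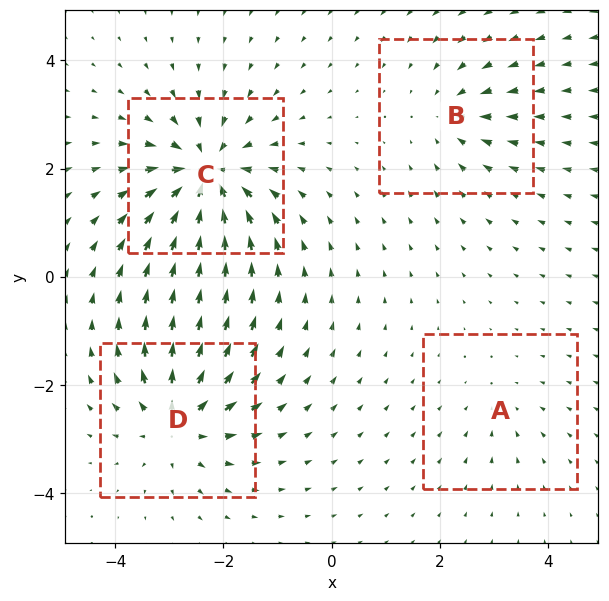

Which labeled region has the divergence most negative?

C

Divergence at each region's feature centre — A: about -2, B: about -4, C: about -8, D: about +6. Region C is most negative.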